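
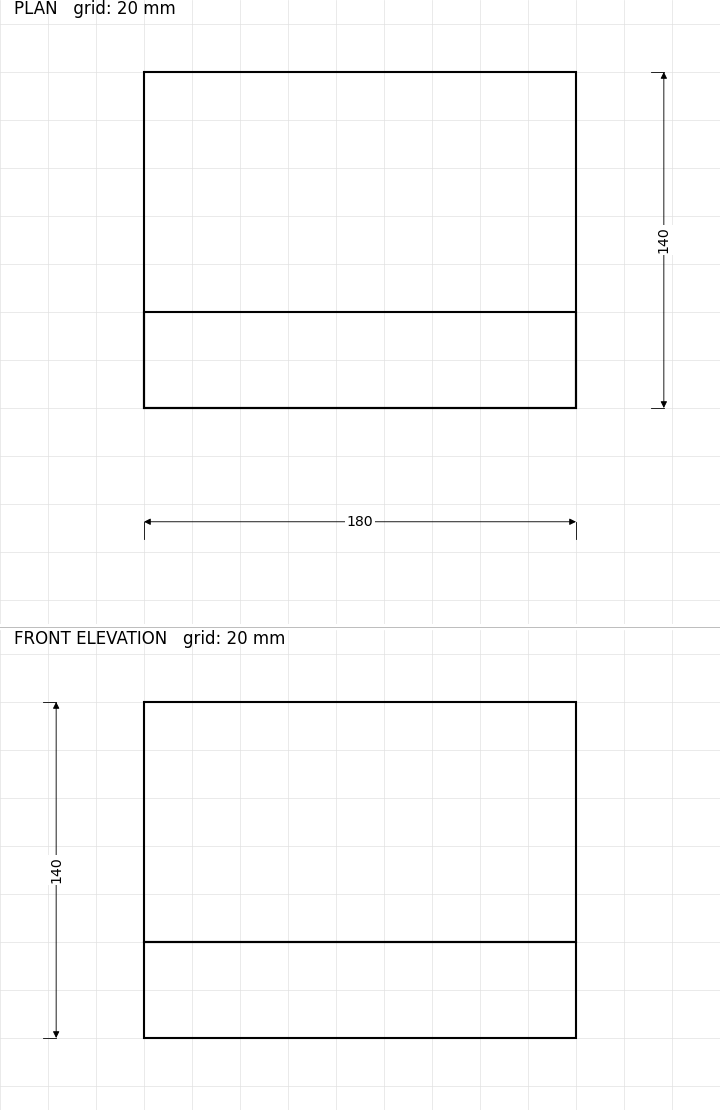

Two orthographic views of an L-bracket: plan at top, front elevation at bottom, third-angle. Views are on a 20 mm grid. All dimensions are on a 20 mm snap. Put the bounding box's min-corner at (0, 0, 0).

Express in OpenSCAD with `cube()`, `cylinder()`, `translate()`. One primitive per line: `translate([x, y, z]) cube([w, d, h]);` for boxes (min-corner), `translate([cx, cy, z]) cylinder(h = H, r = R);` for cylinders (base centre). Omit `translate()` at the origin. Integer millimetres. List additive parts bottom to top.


cube([180, 140, 40]);
translate([0, 0, 40]) cube([180, 40, 100]);


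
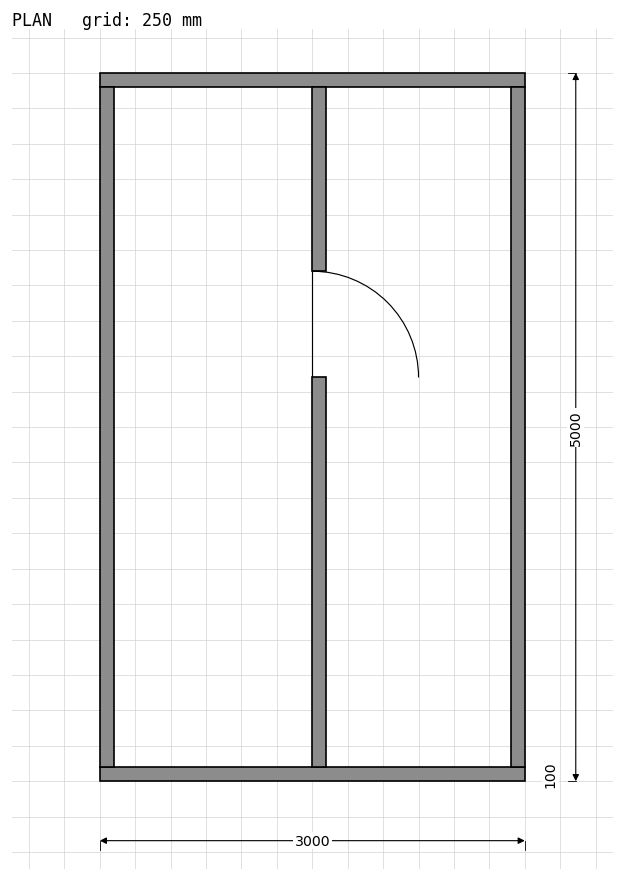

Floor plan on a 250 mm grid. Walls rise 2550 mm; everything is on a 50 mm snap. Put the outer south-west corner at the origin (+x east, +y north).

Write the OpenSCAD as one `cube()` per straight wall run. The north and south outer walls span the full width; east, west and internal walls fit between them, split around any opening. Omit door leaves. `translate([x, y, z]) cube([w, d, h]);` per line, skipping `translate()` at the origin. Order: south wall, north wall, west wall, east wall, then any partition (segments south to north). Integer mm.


cube([3000, 100, 2550]);
translate([0, 4900, 0]) cube([3000, 100, 2550]);
translate([0, 100, 0]) cube([100, 4800, 2550]);
translate([2900, 100, 0]) cube([100, 4800, 2550]);
translate([1500, 100, 0]) cube([100, 2750, 2550]);
translate([1500, 3600, 0]) cube([100, 1300, 2550]);


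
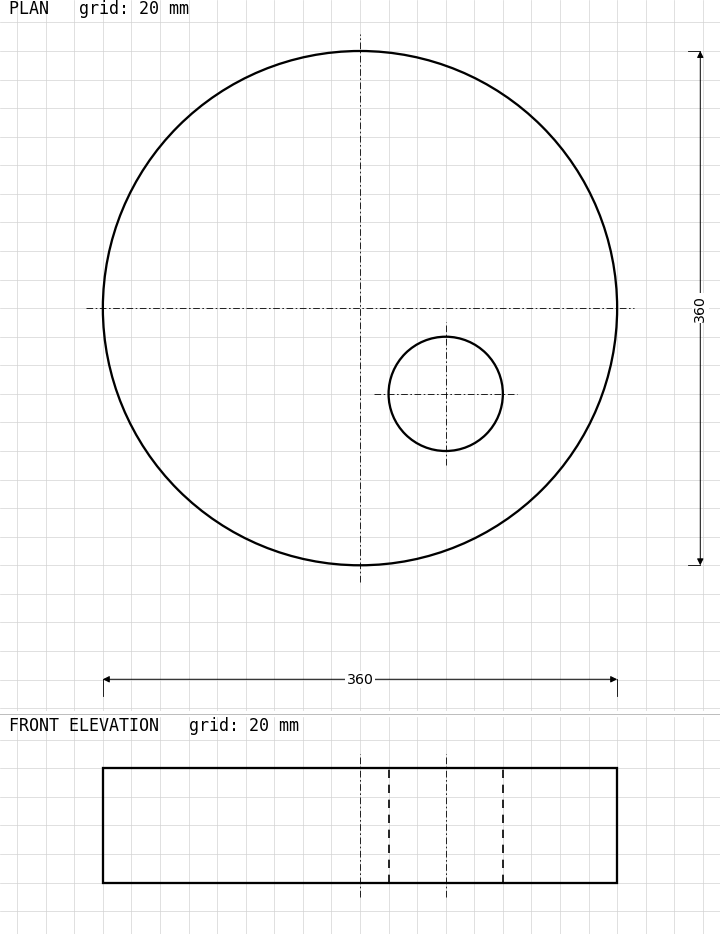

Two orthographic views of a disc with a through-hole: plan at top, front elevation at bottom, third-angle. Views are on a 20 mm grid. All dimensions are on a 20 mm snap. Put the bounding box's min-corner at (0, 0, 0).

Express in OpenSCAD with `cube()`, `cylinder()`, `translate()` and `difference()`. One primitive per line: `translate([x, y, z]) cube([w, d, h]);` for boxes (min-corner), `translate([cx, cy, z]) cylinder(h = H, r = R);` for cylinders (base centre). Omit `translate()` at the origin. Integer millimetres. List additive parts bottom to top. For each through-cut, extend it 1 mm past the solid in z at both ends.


difference() {
  translate([180, 180, 0]) cylinder(h = 80, r = 180);
  translate([240, 120, -1]) cylinder(h = 82, r = 40);
}


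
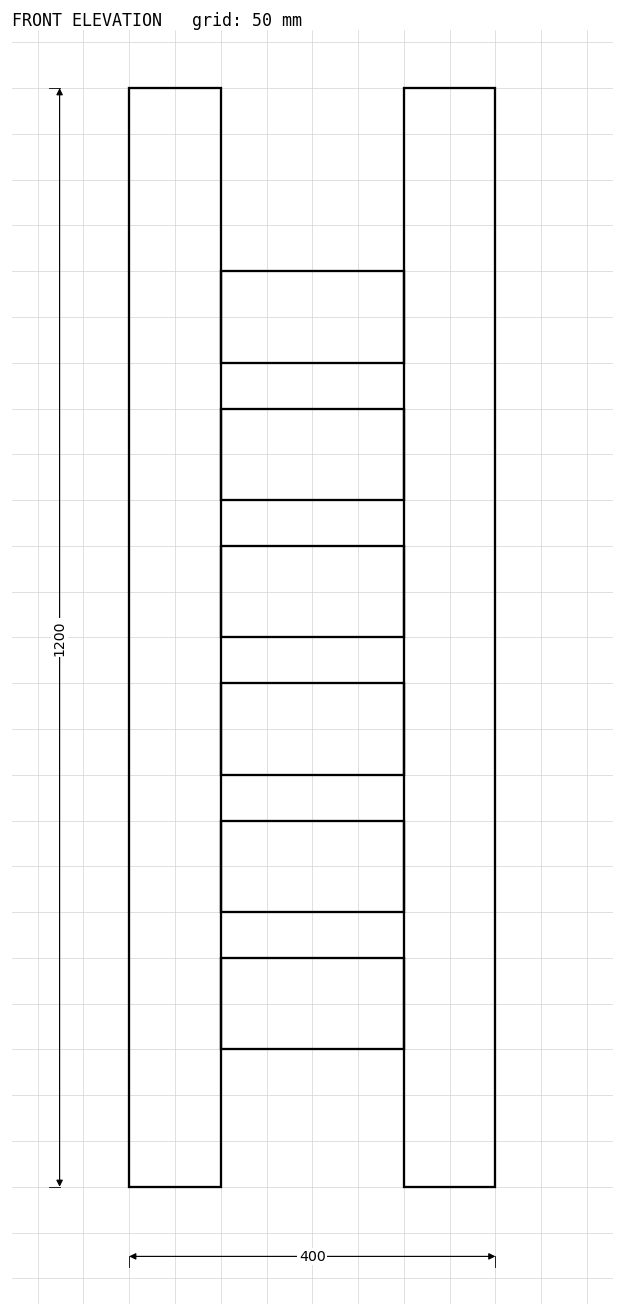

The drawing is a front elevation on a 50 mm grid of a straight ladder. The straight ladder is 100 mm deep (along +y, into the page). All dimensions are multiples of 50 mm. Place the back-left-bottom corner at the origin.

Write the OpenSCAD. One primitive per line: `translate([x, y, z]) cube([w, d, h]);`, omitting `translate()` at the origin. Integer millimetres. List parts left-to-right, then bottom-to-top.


cube([100, 100, 1200]);
translate([100, 0, 150]) cube([200, 100, 100]);
translate([100, 0, 300]) cube([200, 100, 100]);
translate([100, 0, 450]) cube([200, 100, 100]);
translate([100, 0, 600]) cube([200, 100, 100]);
translate([100, 0, 750]) cube([200, 100, 100]);
translate([100, 0, 900]) cube([200, 100, 100]);
translate([300, 0, 0]) cube([100, 100, 1200]);


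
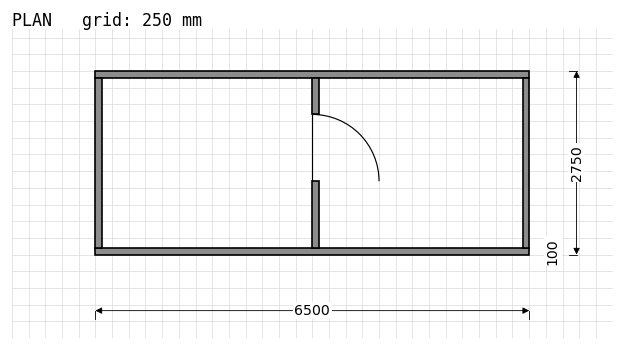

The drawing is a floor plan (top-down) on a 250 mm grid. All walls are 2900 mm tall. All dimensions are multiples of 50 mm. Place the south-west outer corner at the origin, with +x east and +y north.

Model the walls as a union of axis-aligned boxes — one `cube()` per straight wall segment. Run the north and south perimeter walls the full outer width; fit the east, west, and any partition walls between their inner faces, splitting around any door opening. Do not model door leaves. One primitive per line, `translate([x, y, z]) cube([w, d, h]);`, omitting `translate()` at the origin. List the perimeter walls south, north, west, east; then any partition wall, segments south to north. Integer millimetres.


cube([6500, 100, 2900]);
translate([0, 2650, 0]) cube([6500, 100, 2900]);
translate([0, 100, 0]) cube([100, 2550, 2900]);
translate([6400, 100, 0]) cube([100, 2550, 2900]);
translate([3250, 100, 0]) cube([100, 1000, 2900]);
translate([3250, 2100, 0]) cube([100, 550, 2900]);


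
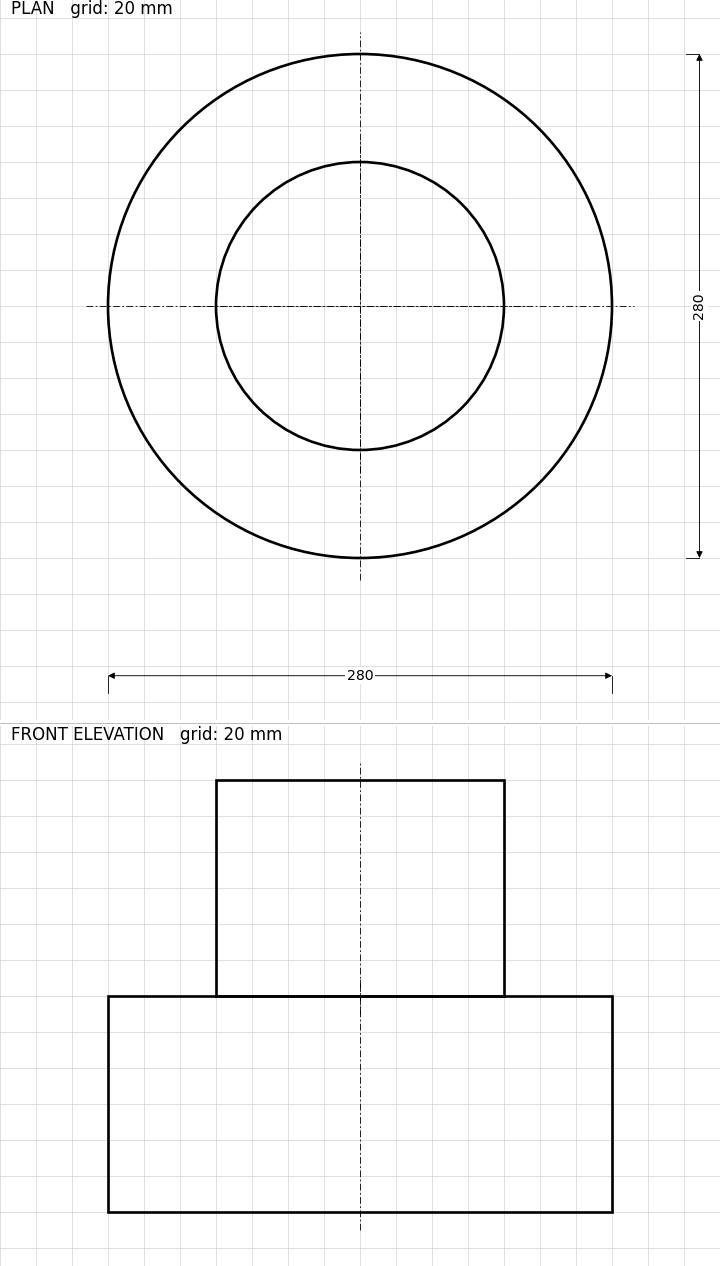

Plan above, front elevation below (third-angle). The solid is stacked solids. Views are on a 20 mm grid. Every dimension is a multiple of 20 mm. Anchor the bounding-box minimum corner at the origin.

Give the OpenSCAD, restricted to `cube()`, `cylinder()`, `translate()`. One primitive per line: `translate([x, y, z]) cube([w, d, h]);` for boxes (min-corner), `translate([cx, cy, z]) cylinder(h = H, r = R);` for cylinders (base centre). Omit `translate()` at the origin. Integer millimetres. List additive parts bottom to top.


translate([140, 140, 0]) cylinder(h = 120, r = 140);
translate([140, 140, 120]) cylinder(h = 120, r = 80);


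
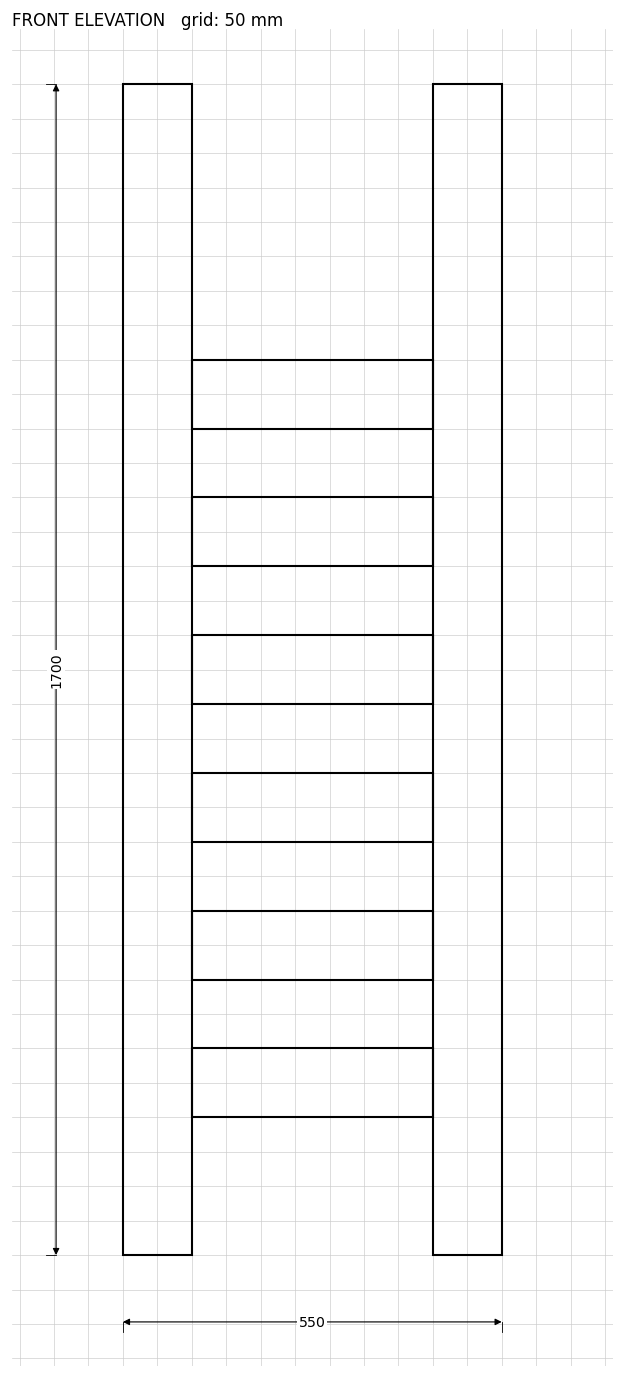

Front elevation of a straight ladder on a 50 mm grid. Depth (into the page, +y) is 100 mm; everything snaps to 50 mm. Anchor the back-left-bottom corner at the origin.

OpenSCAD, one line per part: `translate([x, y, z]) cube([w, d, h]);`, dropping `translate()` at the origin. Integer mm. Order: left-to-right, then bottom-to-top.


cube([100, 100, 1700]);
translate([100, 0, 200]) cube([350, 100, 100]);
translate([100, 0, 400]) cube([350, 100, 100]);
translate([100, 0, 600]) cube([350, 100, 100]);
translate([100, 0, 800]) cube([350, 100, 100]);
translate([100, 0, 1000]) cube([350, 100, 100]);
translate([100, 0, 1200]) cube([350, 100, 100]);
translate([450, 0, 0]) cube([100, 100, 1700]);


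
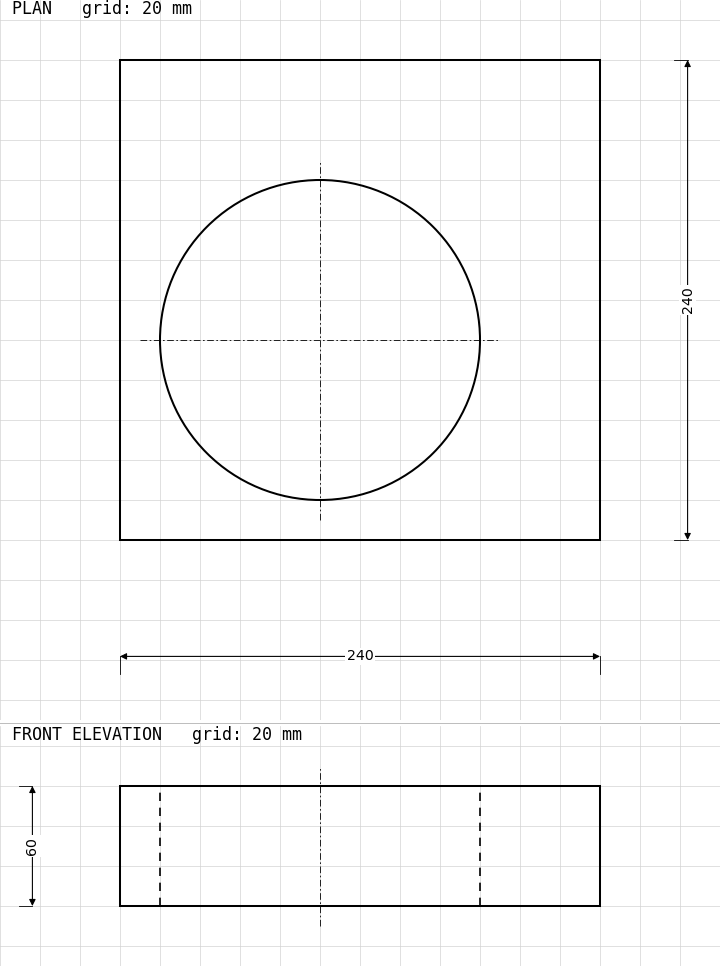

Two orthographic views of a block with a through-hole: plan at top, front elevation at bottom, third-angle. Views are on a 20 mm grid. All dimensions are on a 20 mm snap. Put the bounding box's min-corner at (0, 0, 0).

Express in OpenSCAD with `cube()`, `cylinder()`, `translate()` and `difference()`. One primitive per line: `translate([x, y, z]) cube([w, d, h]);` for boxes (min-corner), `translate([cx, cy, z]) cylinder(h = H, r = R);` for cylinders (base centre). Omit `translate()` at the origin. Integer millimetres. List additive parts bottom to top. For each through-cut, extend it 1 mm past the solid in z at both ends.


difference() {
  cube([240, 240, 60]);
  translate([100, 100, -1]) cylinder(h = 62, r = 80);
}


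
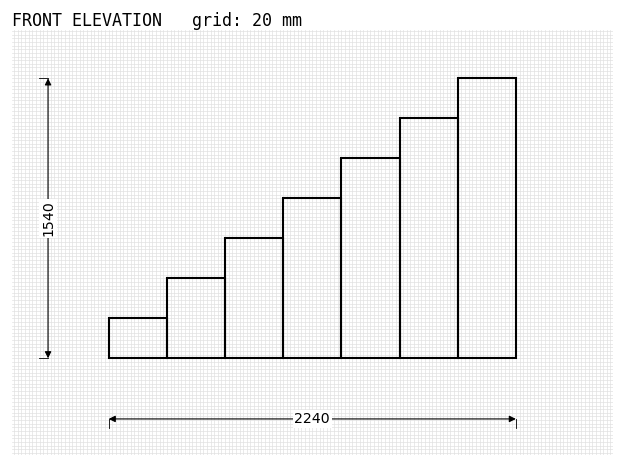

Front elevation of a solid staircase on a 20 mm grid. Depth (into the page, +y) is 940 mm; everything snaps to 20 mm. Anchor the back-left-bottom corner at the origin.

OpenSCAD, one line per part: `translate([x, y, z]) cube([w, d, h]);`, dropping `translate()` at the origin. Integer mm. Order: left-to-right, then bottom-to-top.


cube([320, 940, 220]);
translate([320, 0, 0]) cube([320, 940, 440]);
translate([640, 0, 0]) cube([320, 940, 660]);
translate([960, 0, 0]) cube([320, 940, 880]);
translate([1280, 0, 0]) cube([320, 940, 1100]);
translate([1600, 0, 0]) cube([320, 940, 1320]);
translate([1920, 0, 0]) cube([320, 940, 1540]);


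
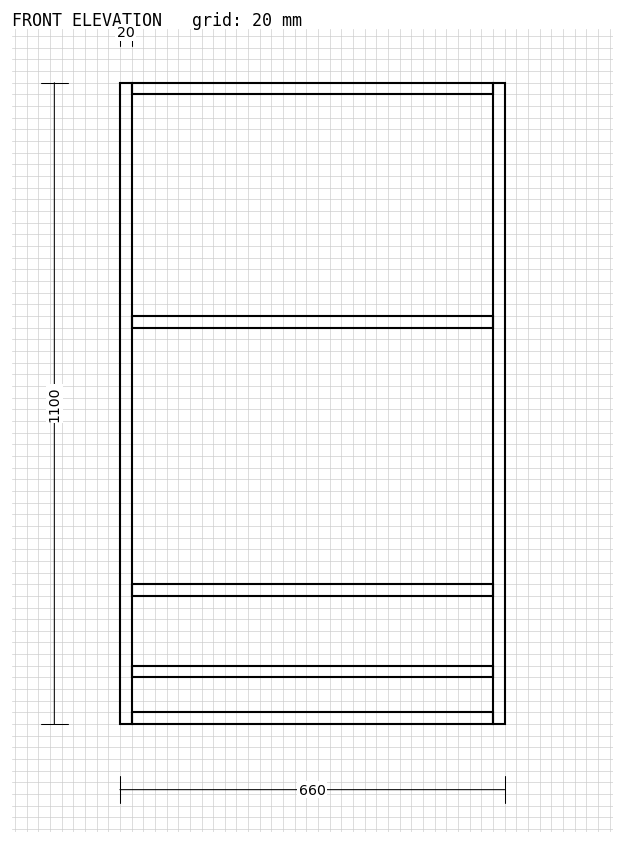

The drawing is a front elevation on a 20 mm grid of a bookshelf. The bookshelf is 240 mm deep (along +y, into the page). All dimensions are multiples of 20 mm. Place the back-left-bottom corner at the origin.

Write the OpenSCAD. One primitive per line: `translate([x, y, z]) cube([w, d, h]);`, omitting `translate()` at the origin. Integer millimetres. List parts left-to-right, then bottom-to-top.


cube([20, 240, 1100]);
translate([20, 0, 0]) cube([620, 240, 20]);
translate([20, 0, 80]) cube([620, 240, 20]);
translate([20, 0, 220]) cube([620, 240, 20]);
translate([20, 0, 680]) cube([620, 240, 20]);
translate([20, 0, 1080]) cube([620, 240, 20]);
translate([640, 0, 0]) cube([20, 240, 1100]);


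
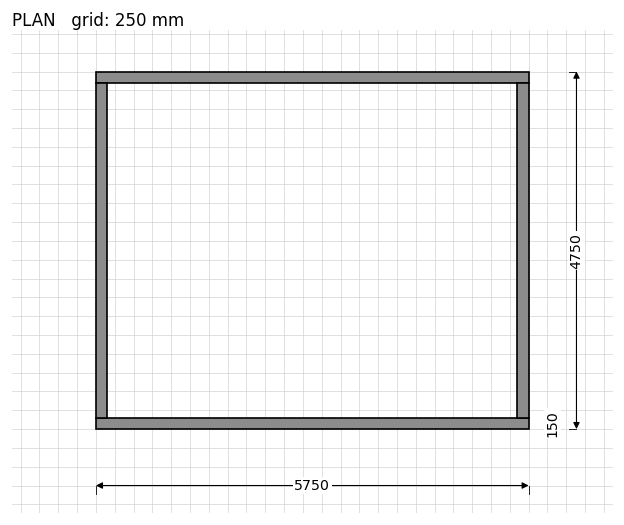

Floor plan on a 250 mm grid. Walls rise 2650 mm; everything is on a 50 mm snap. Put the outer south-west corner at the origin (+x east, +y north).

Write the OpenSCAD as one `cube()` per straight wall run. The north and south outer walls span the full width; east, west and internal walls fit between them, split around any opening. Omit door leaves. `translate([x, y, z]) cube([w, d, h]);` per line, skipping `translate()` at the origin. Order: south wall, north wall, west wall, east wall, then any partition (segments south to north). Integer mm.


cube([5750, 150, 2650]);
translate([0, 4600, 0]) cube([5750, 150, 2650]);
translate([0, 150, 0]) cube([150, 4450, 2650]);
translate([5600, 150, 0]) cube([150, 4450, 2650]);


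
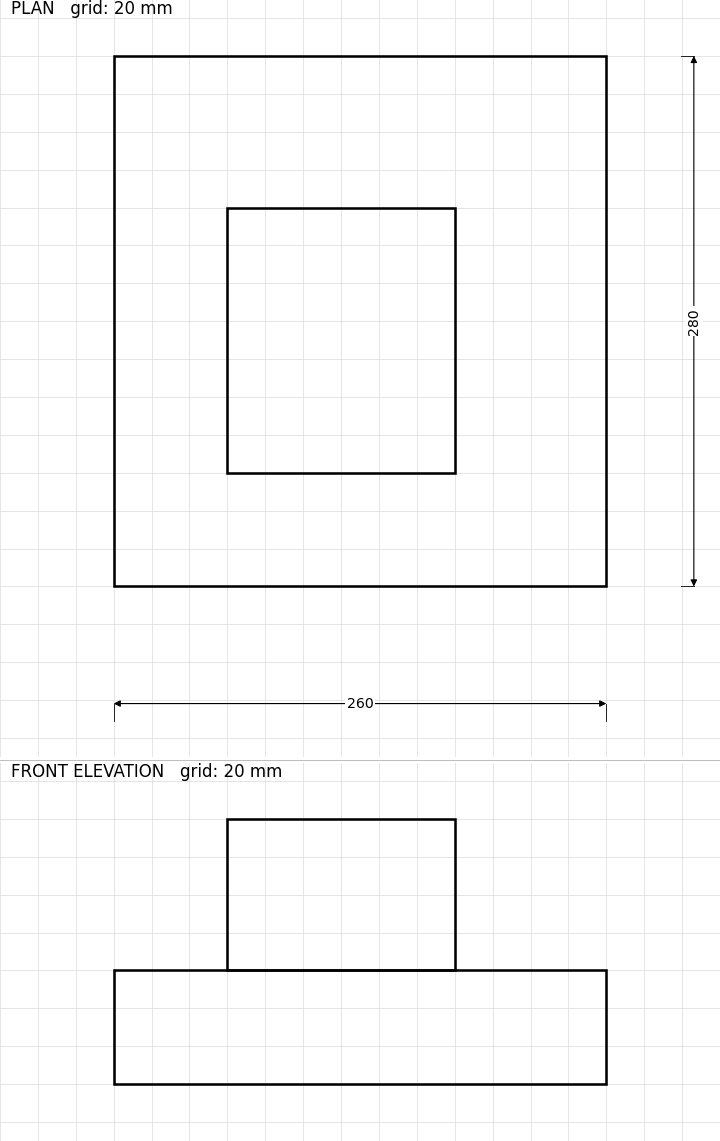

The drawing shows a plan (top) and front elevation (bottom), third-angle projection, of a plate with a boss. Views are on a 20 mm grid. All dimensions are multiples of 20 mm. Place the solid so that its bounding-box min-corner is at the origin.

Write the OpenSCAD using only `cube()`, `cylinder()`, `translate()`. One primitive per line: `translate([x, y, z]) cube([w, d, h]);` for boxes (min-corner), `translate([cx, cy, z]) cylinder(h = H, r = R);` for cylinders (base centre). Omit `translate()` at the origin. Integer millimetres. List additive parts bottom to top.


cube([260, 280, 60]);
translate([60, 60, 60]) cube([120, 140, 80]);


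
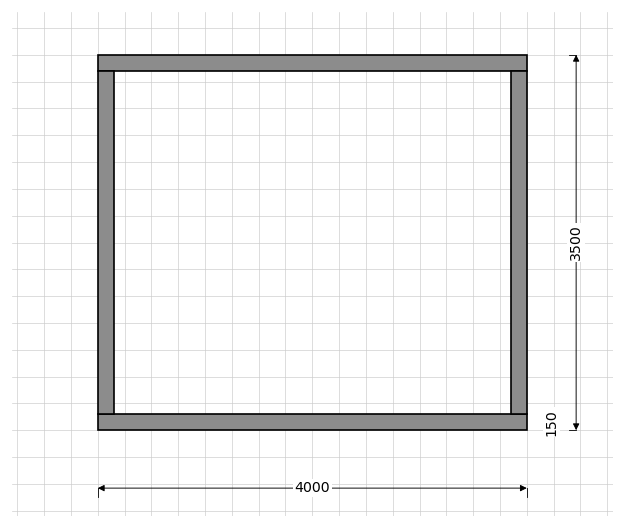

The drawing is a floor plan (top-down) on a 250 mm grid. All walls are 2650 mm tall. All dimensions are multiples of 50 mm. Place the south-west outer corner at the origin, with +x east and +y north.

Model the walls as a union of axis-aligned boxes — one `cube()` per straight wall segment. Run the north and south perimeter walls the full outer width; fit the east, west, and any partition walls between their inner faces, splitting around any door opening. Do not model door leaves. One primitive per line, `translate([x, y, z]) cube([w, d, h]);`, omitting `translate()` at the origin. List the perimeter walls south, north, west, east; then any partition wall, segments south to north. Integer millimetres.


cube([4000, 150, 2650]);
translate([0, 3350, 0]) cube([4000, 150, 2650]);
translate([0, 150, 0]) cube([150, 3200, 2650]);
translate([3850, 150, 0]) cube([150, 3200, 2650]);


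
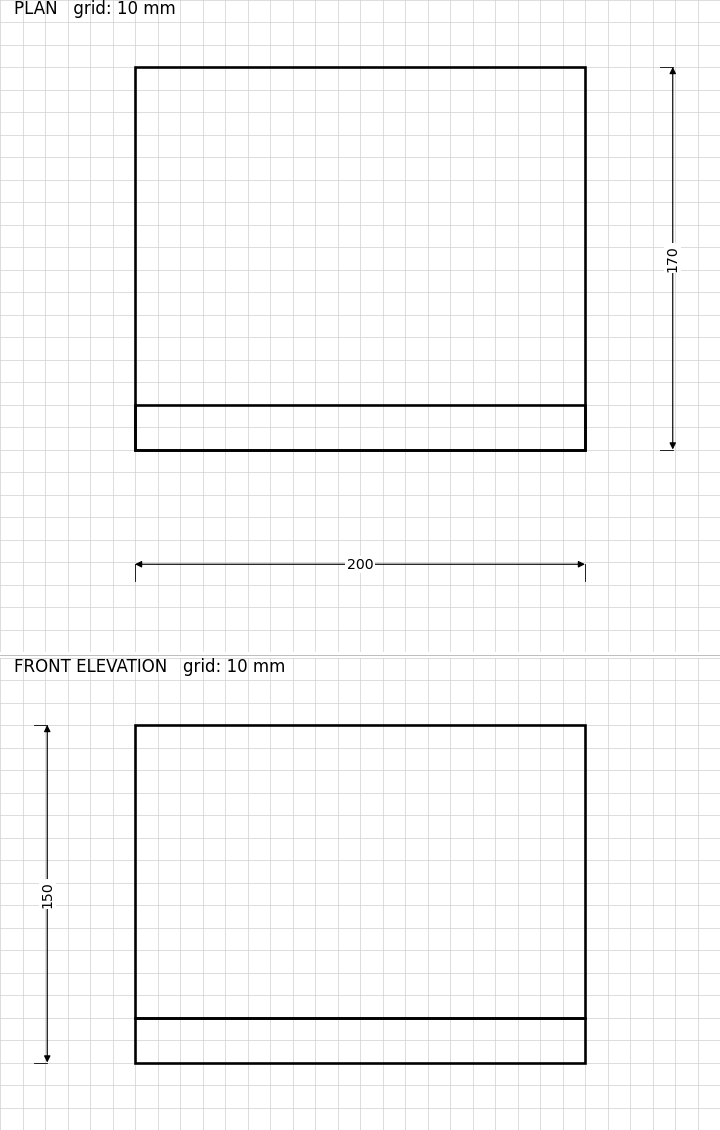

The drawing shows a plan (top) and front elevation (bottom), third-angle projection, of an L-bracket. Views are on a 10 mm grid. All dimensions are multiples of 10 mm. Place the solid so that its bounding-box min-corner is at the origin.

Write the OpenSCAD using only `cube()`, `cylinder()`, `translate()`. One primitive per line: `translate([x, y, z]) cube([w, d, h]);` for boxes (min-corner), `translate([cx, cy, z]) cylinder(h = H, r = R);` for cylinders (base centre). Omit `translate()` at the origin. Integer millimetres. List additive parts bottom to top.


cube([200, 170, 20]);
translate([0, 0, 20]) cube([200, 20, 130]);


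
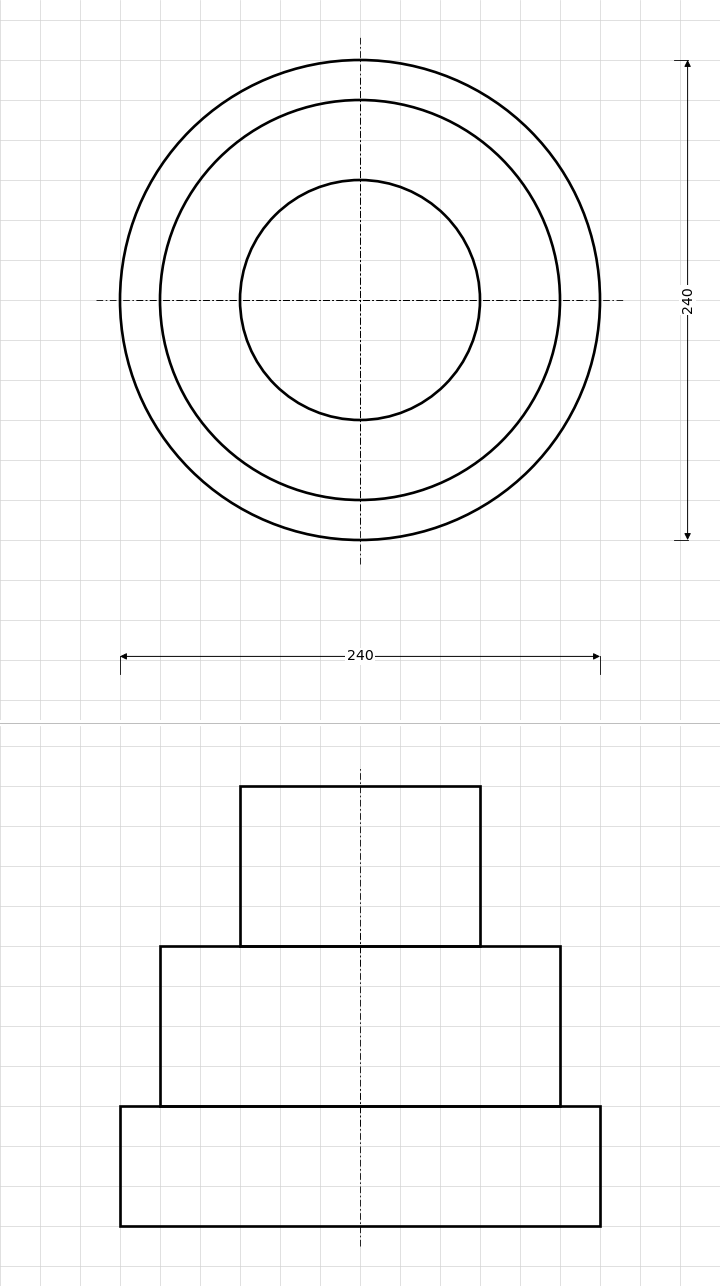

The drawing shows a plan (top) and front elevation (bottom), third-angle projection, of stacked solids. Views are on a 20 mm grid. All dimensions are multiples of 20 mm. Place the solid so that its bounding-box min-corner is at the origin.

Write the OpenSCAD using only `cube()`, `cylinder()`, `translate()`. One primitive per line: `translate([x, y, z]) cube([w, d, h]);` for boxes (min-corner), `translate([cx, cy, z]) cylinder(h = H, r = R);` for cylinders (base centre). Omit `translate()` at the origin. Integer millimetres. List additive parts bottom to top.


translate([120, 120, 0]) cylinder(h = 60, r = 120);
translate([120, 120, 60]) cylinder(h = 80, r = 100);
translate([120, 120, 140]) cylinder(h = 80, r = 60);


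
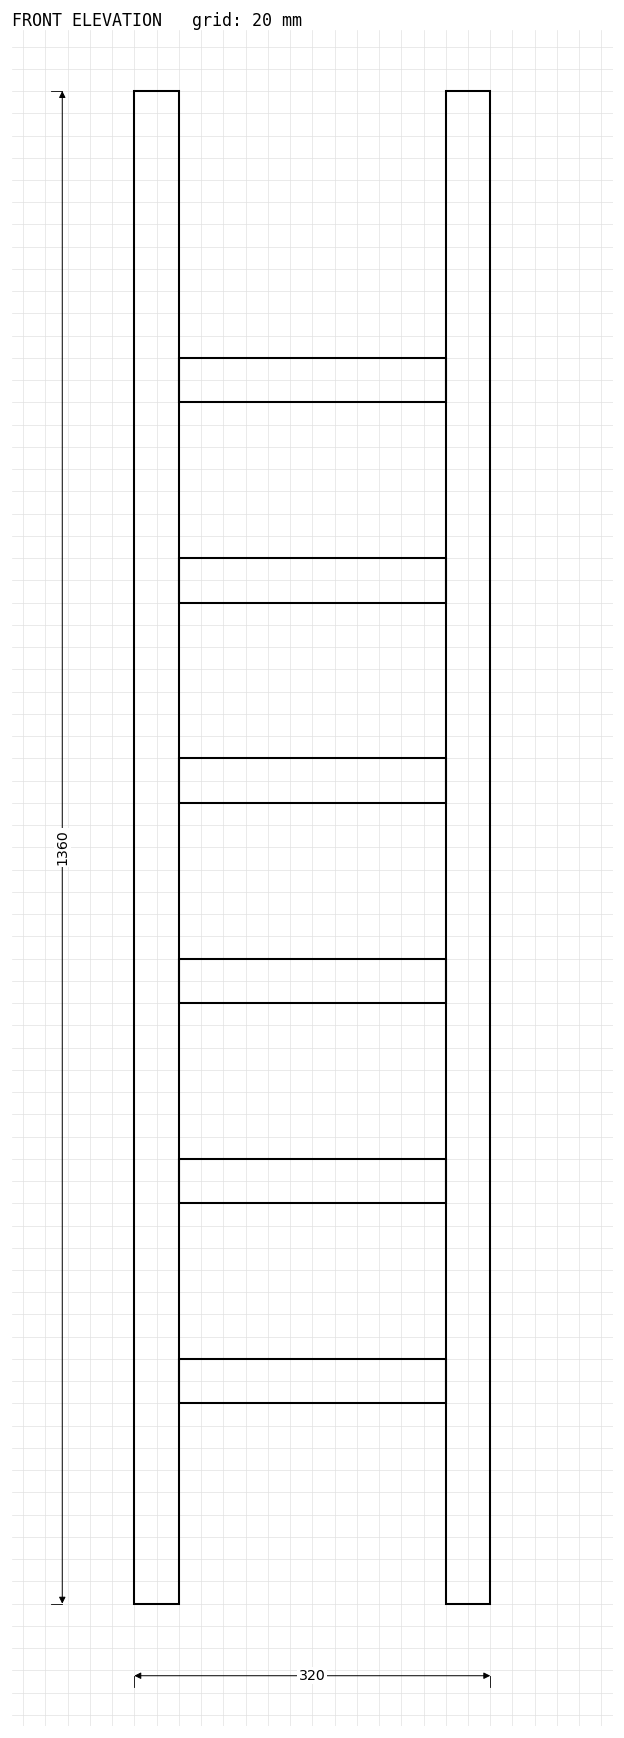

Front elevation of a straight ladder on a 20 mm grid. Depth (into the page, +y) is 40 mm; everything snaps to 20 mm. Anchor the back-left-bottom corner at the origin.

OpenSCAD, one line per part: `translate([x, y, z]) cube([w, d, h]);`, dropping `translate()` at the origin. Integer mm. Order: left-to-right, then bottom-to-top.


cube([40, 40, 1360]);
translate([40, 0, 180]) cube([240, 40, 40]);
translate([40, 0, 360]) cube([240, 40, 40]);
translate([40, 0, 540]) cube([240, 40, 40]);
translate([40, 0, 720]) cube([240, 40, 40]);
translate([40, 0, 900]) cube([240, 40, 40]);
translate([40, 0, 1080]) cube([240, 40, 40]);
translate([280, 0, 0]) cube([40, 40, 1360]);


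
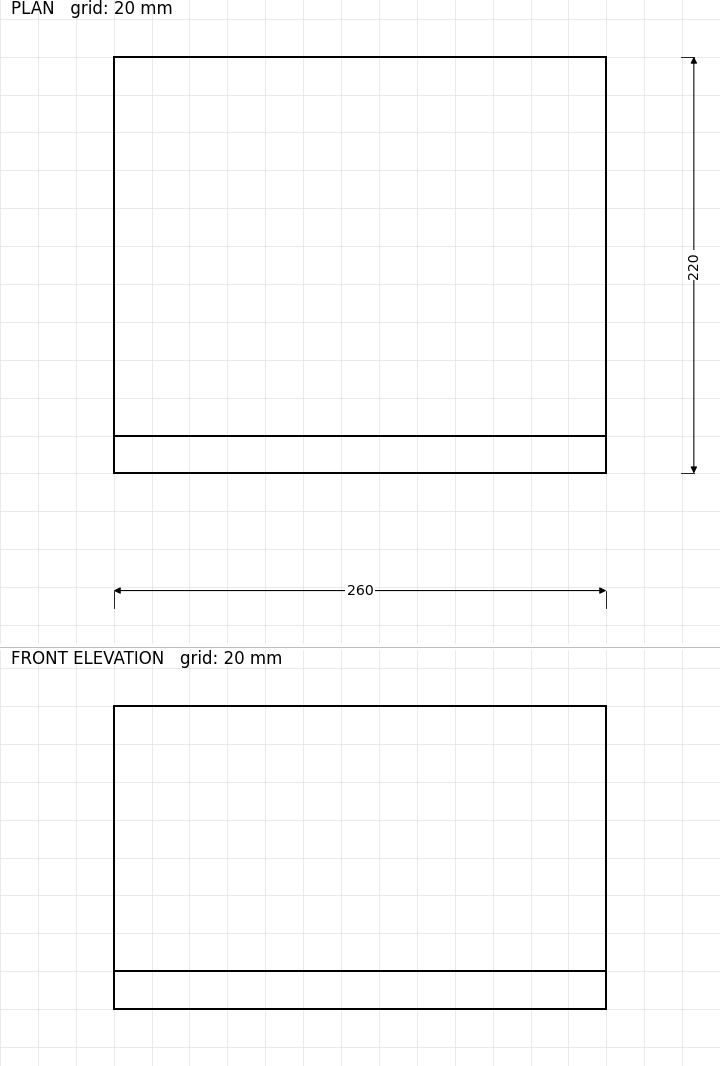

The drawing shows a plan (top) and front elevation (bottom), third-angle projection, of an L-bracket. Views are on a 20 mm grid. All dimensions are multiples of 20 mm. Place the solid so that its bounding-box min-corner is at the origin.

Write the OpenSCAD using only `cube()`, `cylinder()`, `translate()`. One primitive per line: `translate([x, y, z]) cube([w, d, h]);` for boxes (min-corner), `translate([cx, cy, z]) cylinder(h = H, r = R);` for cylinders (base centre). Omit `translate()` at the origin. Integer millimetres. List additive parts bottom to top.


cube([260, 220, 20]);
translate([0, 0, 20]) cube([260, 20, 140]);


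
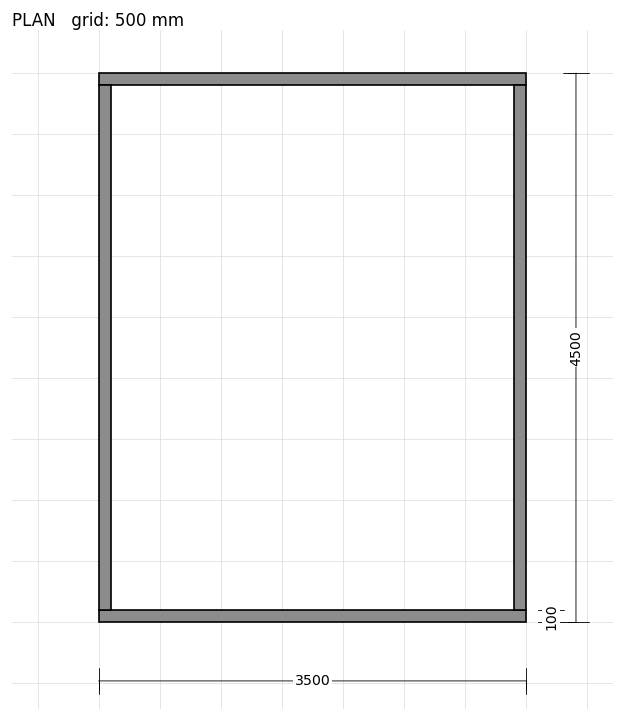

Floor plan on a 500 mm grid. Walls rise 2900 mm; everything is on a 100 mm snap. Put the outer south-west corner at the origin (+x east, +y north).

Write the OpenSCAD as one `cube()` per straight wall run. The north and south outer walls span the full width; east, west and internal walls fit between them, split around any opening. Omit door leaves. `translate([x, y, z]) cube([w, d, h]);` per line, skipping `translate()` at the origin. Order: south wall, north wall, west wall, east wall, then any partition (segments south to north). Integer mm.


cube([3500, 100, 2900]);
translate([0, 4400, 0]) cube([3500, 100, 2900]);
translate([0, 100, 0]) cube([100, 4300, 2900]);
translate([3400, 100, 0]) cube([100, 4300, 2900]);


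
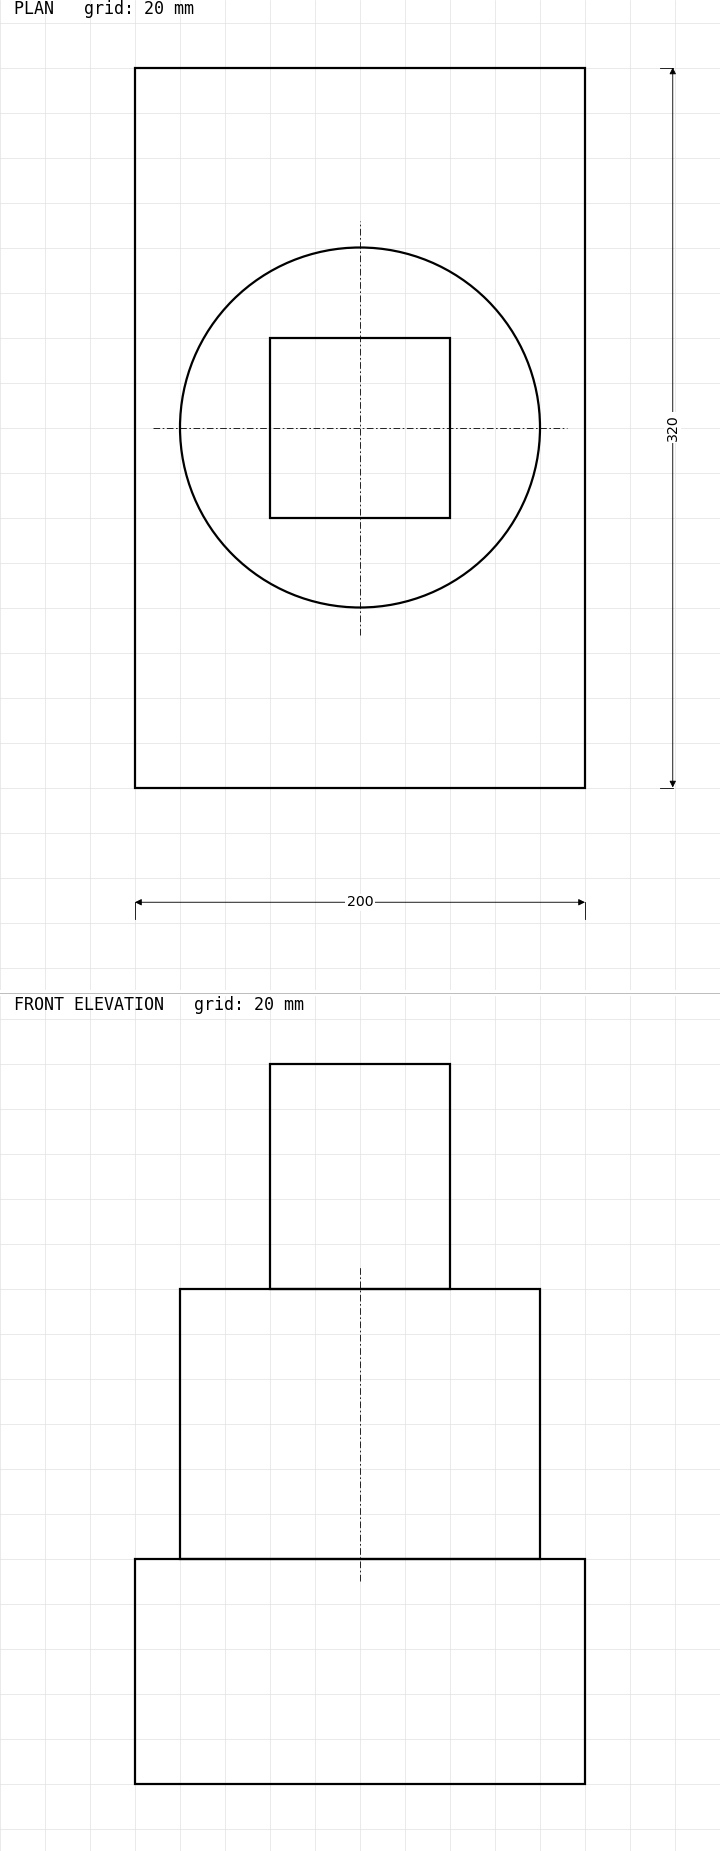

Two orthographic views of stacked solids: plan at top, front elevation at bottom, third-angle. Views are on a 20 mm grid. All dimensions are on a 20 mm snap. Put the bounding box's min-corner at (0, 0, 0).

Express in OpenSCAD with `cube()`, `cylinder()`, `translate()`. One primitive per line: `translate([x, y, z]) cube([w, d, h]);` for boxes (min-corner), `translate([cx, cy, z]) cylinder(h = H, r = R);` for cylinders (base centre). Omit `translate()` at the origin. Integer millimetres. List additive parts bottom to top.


cube([200, 320, 100]);
translate([100, 160, 100]) cylinder(h = 120, r = 80);
translate([60, 120, 220]) cube([80, 80, 100]);


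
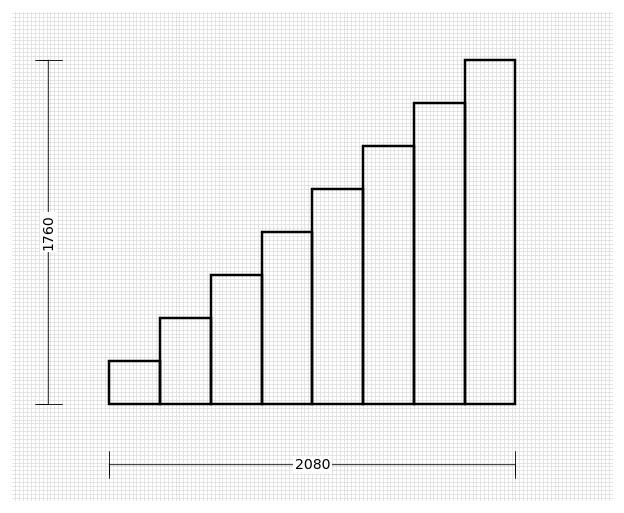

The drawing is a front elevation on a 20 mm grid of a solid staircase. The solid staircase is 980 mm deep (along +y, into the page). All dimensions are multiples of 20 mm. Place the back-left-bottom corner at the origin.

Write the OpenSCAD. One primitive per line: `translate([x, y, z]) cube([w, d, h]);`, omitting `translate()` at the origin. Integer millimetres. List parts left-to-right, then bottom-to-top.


cube([260, 980, 220]);
translate([260, 0, 0]) cube([260, 980, 440]);
translate([520, 0, 0]) cube([260, 980, 660]);
translate([780, 0, 0]) cube([260, 980, 880]);
translate([1040, 0, 0]) cube([260, 980, 1100]);
translate([1300, 0, 0]) cube([260, 980, 1320]);
translate([1560, 0, 0]) cube([260, 980, 1540]);
translate([1820, 0, 0]) cube([260, 980, 1760]);


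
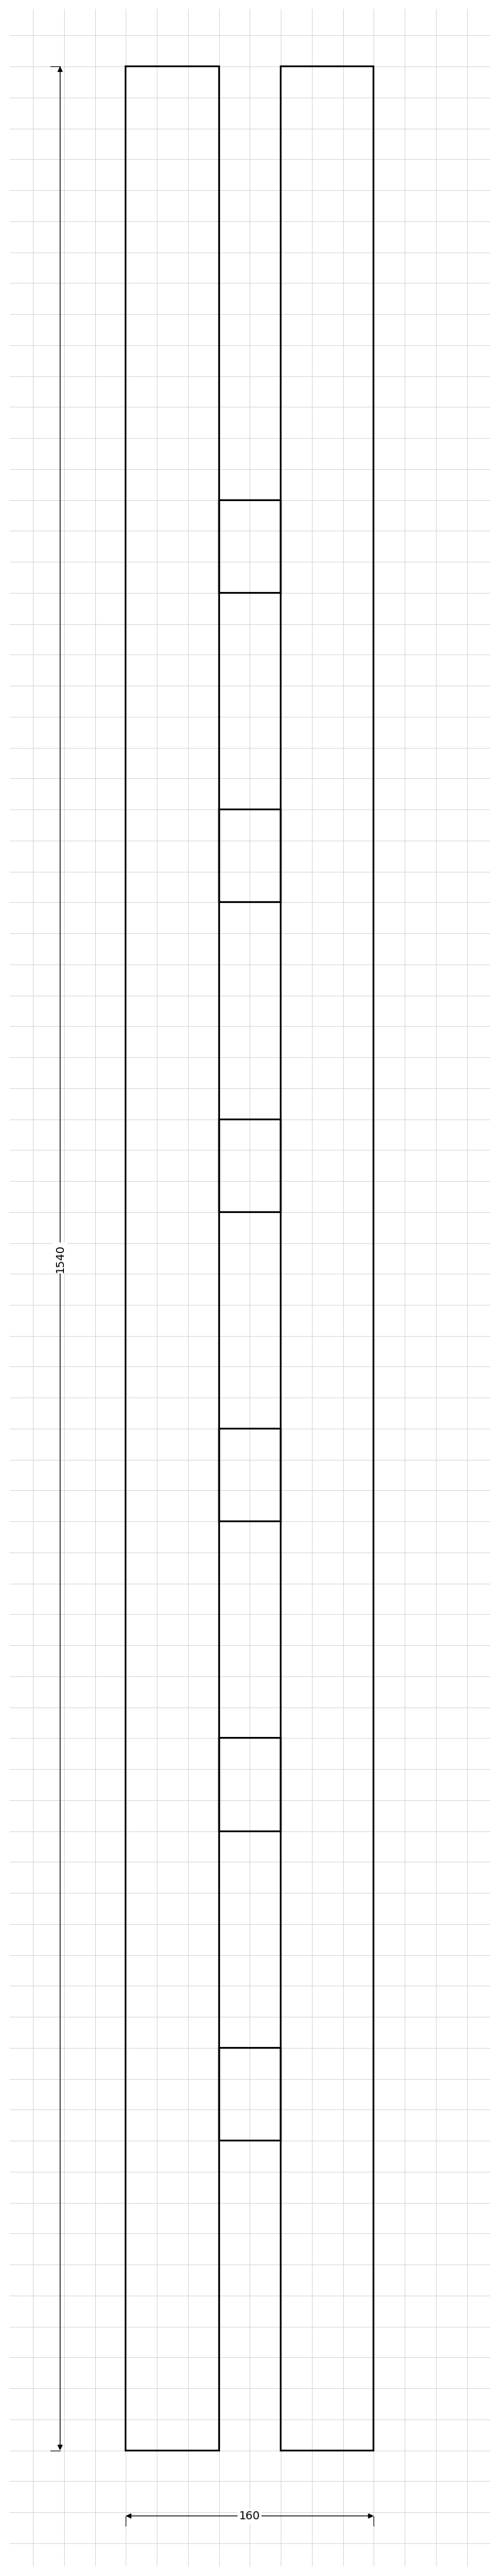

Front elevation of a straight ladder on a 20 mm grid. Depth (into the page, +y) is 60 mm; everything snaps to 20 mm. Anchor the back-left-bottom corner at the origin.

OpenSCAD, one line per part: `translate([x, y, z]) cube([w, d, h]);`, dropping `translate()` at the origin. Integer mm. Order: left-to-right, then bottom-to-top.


cube([60, 60, 1540]);
translate([60, 0, 200]) cube([40, 60, 60]);
translate([60, 0, 400]) cube([40, 60, 60]);
translate([60, 0, 600]) cube([40, 60, 60]);
translate([60, 0, 800]) cube([40, 60, 60]);
translate([60, 0, 1000]) cube([40, 60, 60]);
translate([60, 0, 1200]) cube([40, 60, 60]);
translate([100, 0, 0]) cube([60, 60, 1540]);


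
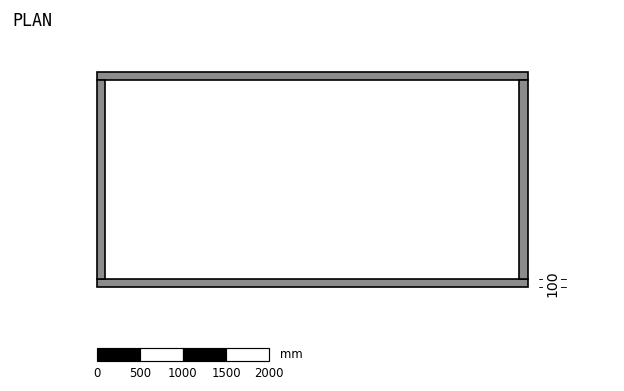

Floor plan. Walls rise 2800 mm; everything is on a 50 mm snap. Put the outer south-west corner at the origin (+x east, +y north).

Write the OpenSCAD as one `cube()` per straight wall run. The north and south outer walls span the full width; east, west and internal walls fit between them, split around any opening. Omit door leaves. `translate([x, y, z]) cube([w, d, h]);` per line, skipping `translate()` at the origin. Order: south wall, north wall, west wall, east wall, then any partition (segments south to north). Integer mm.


cube([5000, 100, 2800]);
translate([0, 2400, 0]) cube([5000, 100, 2800]);
translate([0, 100, 0]) cube([100, 2300, 2800]);
translate([4900, 100, 0]) cube([100, 2300, 2800]);


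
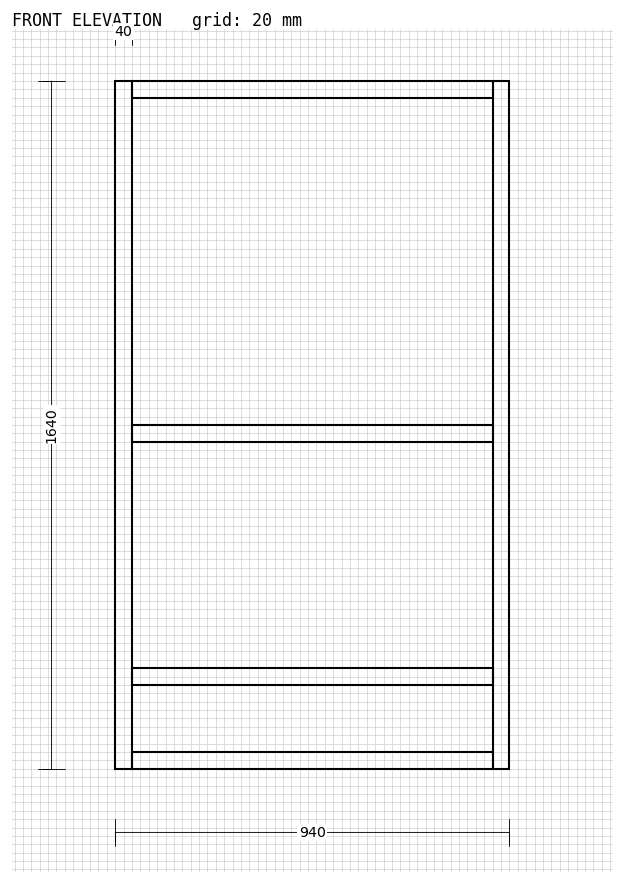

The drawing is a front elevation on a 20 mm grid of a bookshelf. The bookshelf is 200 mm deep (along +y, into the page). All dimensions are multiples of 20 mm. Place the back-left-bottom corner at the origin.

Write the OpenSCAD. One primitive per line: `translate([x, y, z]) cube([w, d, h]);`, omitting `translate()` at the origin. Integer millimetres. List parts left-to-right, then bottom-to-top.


cube([40, 200, 1640]);
translate([40, 0, 0]) cube([860, 200, 40]);
translate([40, 0, 200]) cube([860, 200, 40]);
translate([40, 0, 780]) cube([860, 200, 40]);
translate([40, 0, 1600]) cube([860, 200, 40]);
translate([900, 0, 0]) cube([40, 200, 1640]);


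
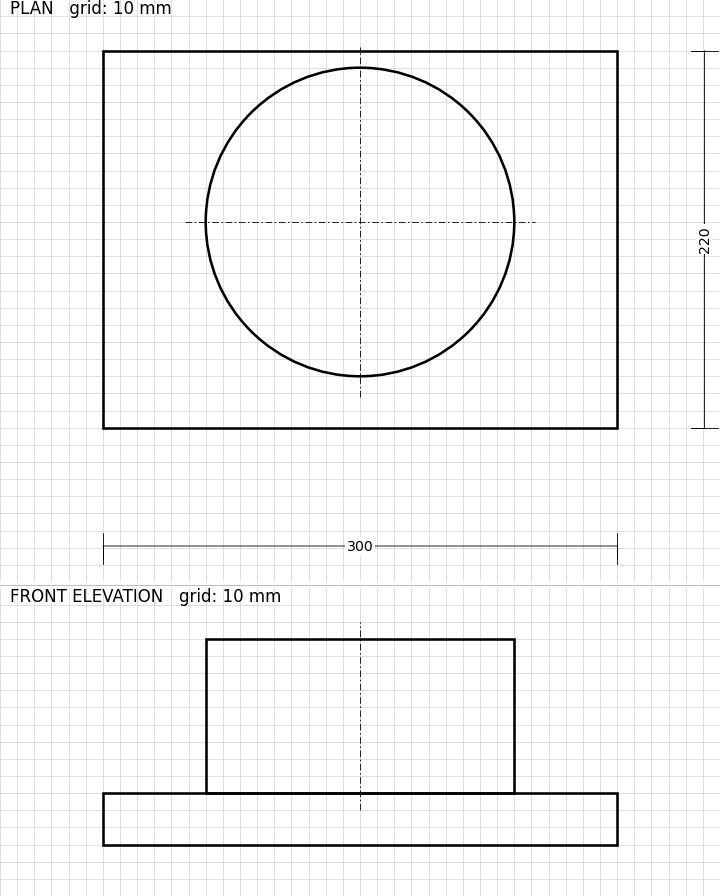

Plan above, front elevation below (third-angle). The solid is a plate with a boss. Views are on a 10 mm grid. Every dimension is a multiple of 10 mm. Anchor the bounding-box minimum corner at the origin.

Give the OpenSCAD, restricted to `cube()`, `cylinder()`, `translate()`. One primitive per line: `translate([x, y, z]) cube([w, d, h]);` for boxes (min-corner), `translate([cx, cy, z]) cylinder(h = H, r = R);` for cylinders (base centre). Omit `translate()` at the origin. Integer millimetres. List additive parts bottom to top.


cube([300, 220, 30]);
translate([150, 120, 30]) cylinder(h = 90, r = 90);


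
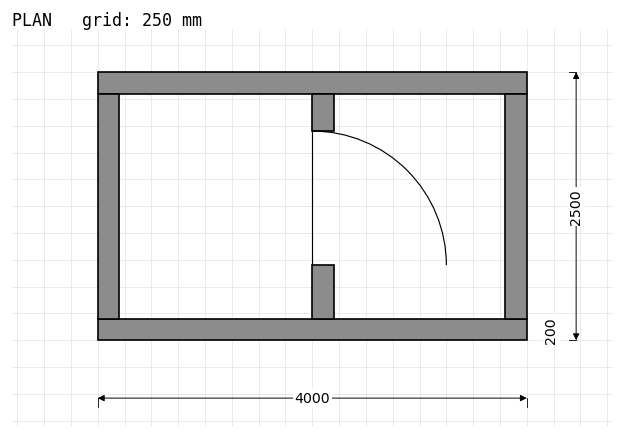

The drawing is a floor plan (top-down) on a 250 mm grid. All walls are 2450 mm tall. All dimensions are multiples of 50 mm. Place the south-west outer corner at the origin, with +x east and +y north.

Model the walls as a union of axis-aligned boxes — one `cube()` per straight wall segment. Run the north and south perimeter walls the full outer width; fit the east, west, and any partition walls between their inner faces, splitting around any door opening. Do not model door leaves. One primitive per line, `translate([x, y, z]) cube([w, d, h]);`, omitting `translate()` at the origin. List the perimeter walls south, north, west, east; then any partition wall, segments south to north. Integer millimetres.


cube([4000, 200, 2450]);
translate([0, 2300, 0]) cube([4000, 200, 2450]);
translate([0, 200, 0]) cube([200, 2100, 2450]);
translate([3800, 200, 0]) cube([200, 2100, 2450]);
translate([2000, 200, 0]) cube([200, 500, 2450]);
translate([2000, 1950, 0]) cube([200, 350, 2450]);


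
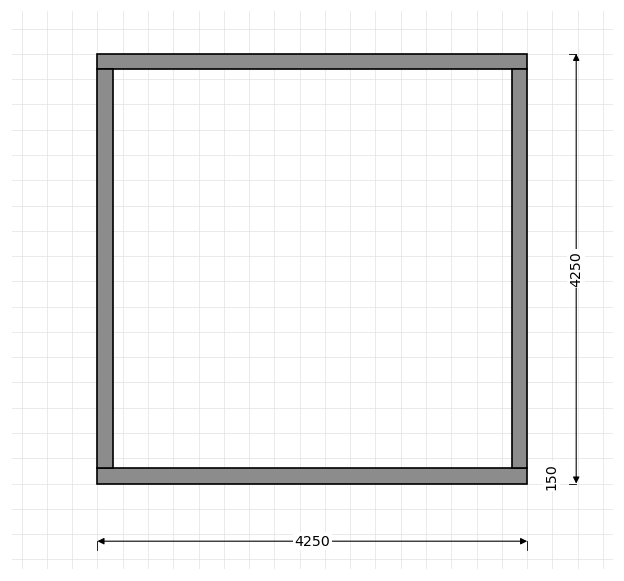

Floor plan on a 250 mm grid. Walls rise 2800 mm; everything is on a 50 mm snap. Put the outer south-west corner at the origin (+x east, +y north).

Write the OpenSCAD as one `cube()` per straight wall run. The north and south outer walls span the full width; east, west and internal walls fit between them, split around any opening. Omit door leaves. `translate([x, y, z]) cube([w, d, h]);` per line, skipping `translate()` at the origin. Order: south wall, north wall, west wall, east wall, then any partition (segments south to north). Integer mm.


cube([4250, 150, 2800]);
translate([0, 4100, 0]) cube([4250, 150, 2800]);
translate([0, 150, 0]) cube([150, 3950, 2800]);
translate([4100, 150, 0]) cube([150, 3950, 2800]);


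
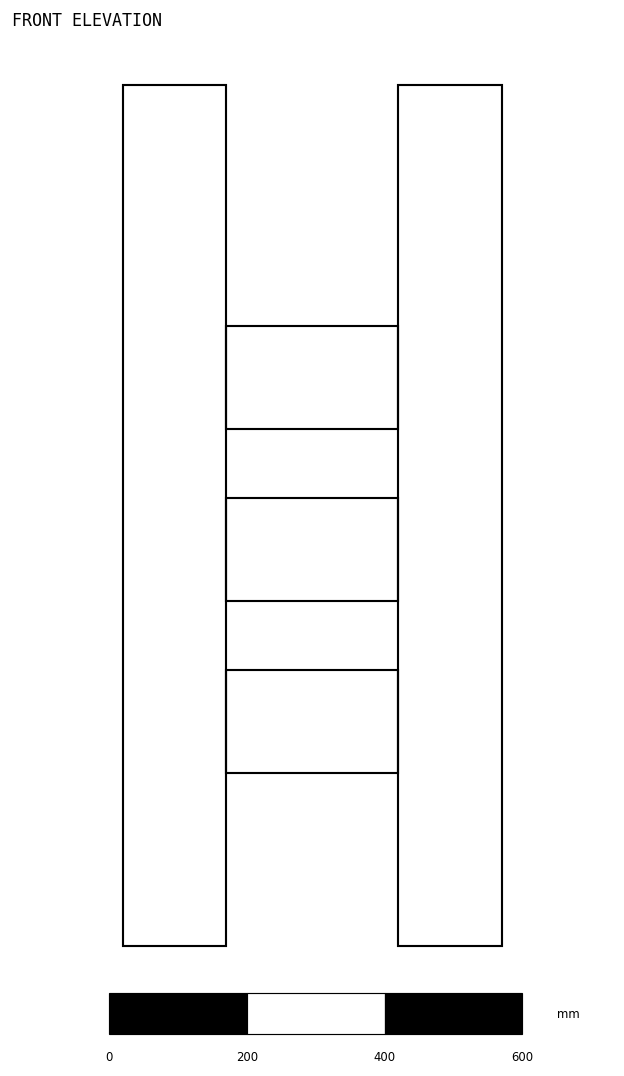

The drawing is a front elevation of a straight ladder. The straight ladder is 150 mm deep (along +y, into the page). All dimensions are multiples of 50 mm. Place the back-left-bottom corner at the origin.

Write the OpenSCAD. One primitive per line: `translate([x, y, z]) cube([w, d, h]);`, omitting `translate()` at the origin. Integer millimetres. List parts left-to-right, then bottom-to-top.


cube([150, 150, 1250]);
translate([150, 0, 250]) cube([250, 150, 150]);
translate([150, 0, 500]) cube([250, 150, 150]);
translate([150, 0, 750]) cube([250, 150, 150]);
translate([400, 0, 0]) cube([150, 150, 1250]);


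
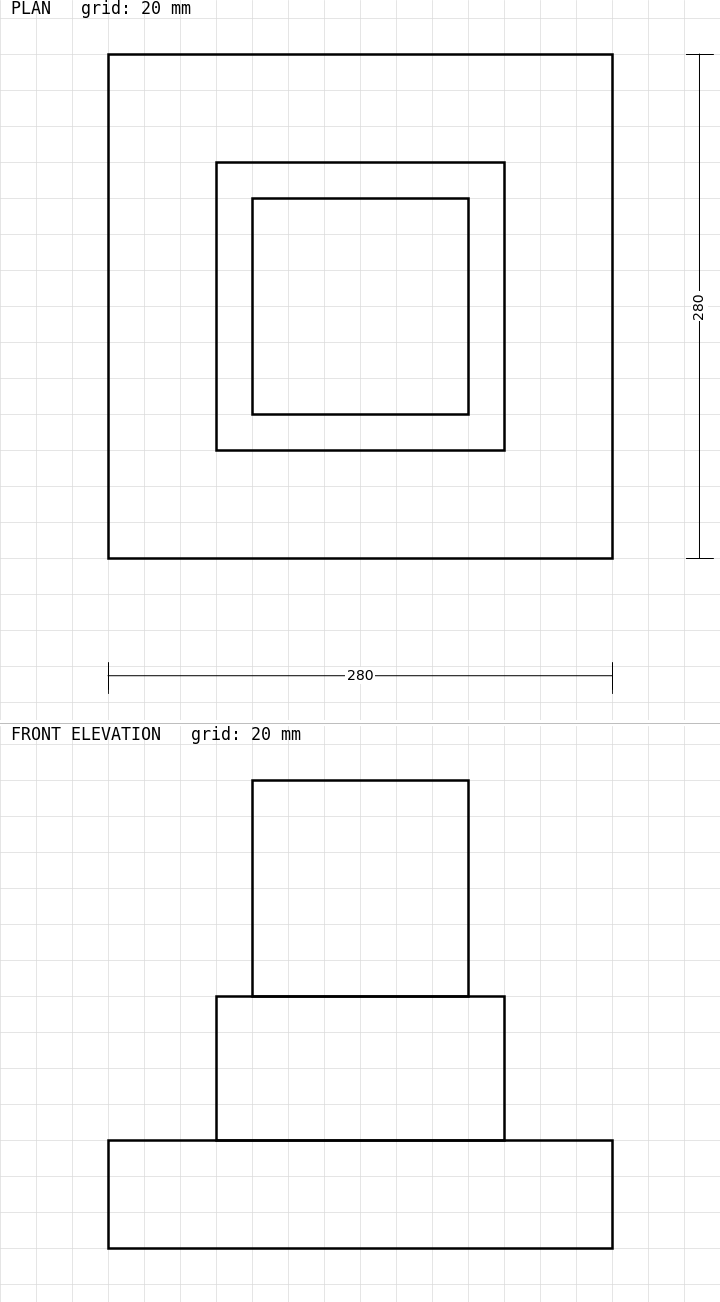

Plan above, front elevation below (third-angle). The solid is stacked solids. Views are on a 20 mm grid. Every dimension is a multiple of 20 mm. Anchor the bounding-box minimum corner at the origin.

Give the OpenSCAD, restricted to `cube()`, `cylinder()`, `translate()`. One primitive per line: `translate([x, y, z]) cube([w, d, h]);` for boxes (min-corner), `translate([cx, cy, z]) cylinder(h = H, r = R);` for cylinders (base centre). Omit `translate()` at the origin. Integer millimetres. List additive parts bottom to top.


cube([280, 280, 60]);
translate([60, 60, 60]) cube([160, 160, 80]);
translate([80, 80, 140]) cube([120, 120, 120]);


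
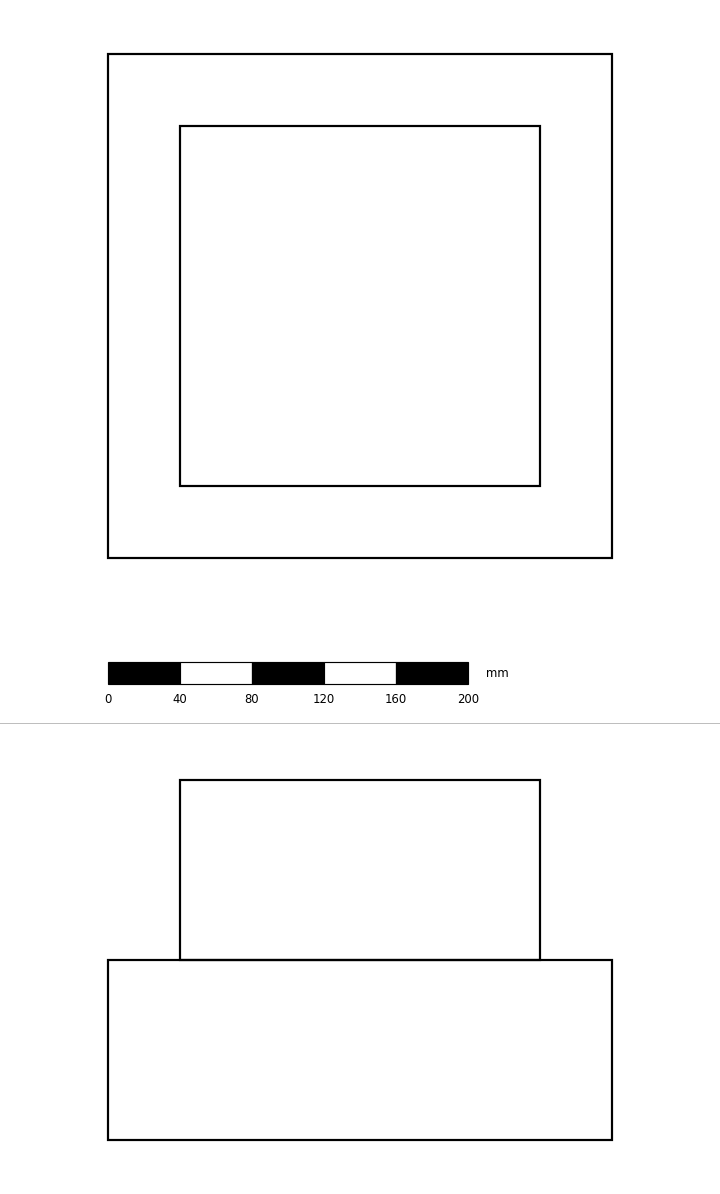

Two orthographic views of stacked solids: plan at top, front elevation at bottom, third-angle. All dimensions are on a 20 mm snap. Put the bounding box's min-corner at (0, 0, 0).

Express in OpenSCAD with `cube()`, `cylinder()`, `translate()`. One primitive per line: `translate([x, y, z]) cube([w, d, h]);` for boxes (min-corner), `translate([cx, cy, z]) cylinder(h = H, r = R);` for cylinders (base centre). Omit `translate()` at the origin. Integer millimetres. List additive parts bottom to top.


cube([280, 280, 100]);
translate([40, 40, 100]) cube([200, 200, 100]);


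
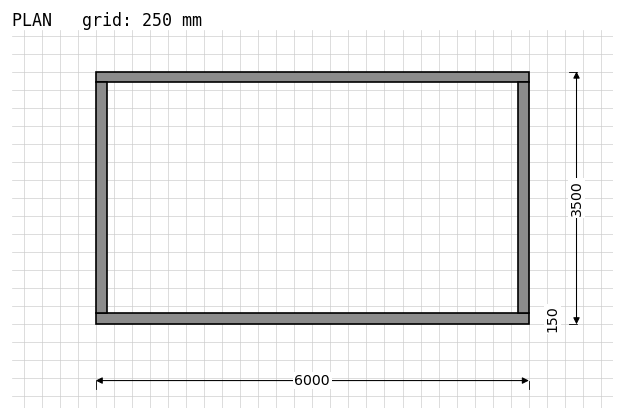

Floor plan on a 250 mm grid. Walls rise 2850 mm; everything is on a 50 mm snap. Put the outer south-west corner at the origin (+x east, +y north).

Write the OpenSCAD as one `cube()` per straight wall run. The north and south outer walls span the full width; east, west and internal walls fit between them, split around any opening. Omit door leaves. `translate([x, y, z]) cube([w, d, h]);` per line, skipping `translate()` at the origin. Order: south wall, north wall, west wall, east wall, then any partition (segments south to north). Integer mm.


cube([6000, 150, 2850]);
translate([0, 3350, 0]) cube([6000, 150, 2850]);
translate([0, 150, 0]) cube([150, 3200, 2850]);
translate([5850, 150, 0]) cube([150, 3200, 2850]);


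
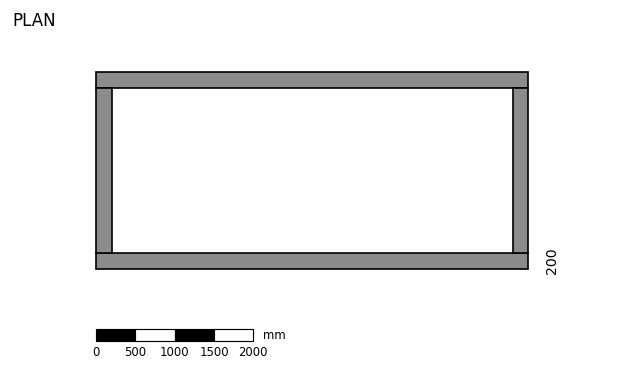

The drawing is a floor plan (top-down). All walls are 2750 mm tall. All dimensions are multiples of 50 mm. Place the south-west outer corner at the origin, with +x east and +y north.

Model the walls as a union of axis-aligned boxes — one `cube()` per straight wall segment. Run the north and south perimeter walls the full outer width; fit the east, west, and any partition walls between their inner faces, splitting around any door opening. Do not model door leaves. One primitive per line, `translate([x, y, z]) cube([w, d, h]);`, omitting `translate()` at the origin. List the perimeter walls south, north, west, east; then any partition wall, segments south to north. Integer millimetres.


cube([5500, 200, 2750]);
translate([0, 2300, 0]) cube([5500, 200, 2750]);
translate([0, 200, 0]) cube([200, 2100, 2750]);
translate([5300, 200, 0]) cube([200, 2100, 2750]);


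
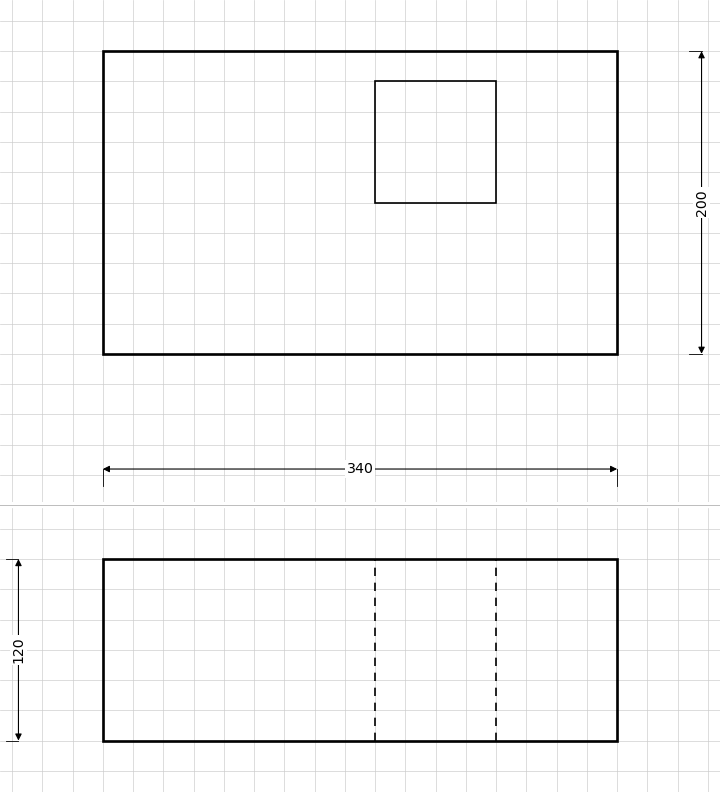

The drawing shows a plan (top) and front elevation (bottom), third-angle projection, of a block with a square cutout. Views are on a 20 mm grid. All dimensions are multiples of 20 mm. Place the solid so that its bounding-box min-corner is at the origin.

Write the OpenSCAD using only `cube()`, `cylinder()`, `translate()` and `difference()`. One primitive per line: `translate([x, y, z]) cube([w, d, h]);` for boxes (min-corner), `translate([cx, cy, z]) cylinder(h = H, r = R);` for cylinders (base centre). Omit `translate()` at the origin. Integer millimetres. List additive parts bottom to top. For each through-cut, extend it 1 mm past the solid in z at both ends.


difference() {
  cube([340, 200, 120]);
  translate([180, 100, -1]) cube([80, 80, 122]);
}


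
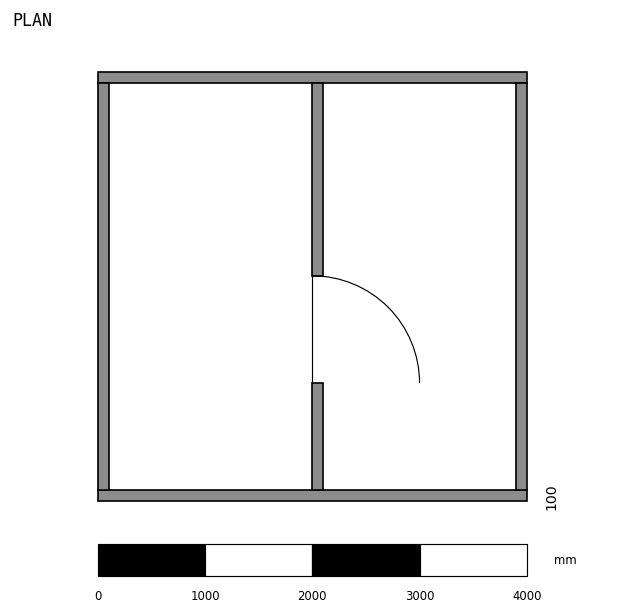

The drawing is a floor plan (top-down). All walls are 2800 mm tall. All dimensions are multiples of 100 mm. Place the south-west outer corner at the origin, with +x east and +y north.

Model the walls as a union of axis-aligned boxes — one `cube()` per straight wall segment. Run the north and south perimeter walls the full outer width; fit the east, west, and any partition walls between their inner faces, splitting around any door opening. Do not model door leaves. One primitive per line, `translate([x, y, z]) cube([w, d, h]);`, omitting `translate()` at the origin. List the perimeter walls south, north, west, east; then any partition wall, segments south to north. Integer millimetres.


cube([4000, 100, 2800]);
translate([0, 3900, 0]) cube([4000, 100, 2800]);
translate([0, 100, 0]) cube([100, 3800, 2800]);
translate([3900, 100, 0]) cube([100, 3800, 2800]);
translate([2000, 100, 0]) cube([100, 1000, 2800]);
translate([2000, 2100, 0]) cube([100, 1800, 2800]);


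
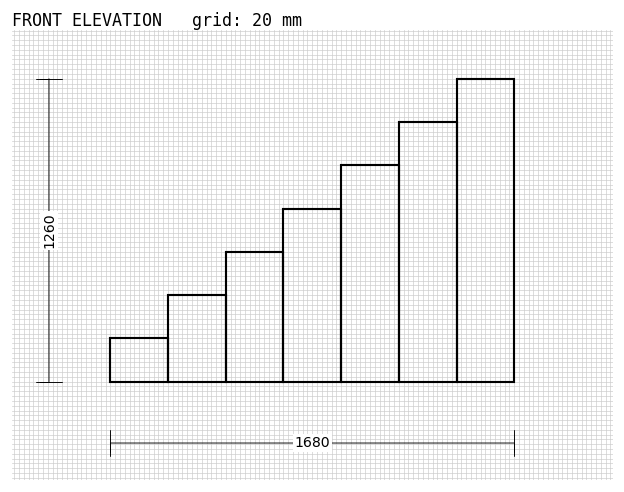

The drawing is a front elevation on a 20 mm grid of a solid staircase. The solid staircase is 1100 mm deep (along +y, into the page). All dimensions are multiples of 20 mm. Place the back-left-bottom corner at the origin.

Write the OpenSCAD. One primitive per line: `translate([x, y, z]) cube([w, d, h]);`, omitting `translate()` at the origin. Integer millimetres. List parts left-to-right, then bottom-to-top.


cube([240, 1100, 180]);
translate([240, 0, 0]) cube([240, 1100, 360]);
translate([480, 0, 0]) cube([240, 1100, 540]);
translate([720, 0, 0]) cube([240, 1100, 720]);
translate([960, 0, 0]) cube([240, 1100, 900]);
translate([1200, 0, 0]) cube([240, 1100, 1080]);
translate([1440, 0, 0]) cube([240, 1100, 1260]);


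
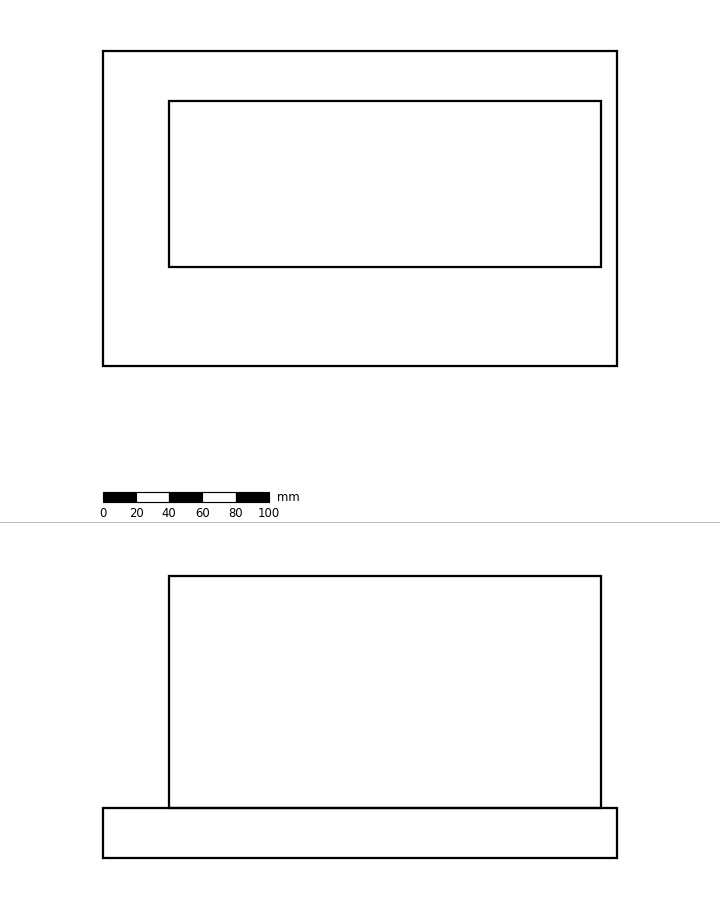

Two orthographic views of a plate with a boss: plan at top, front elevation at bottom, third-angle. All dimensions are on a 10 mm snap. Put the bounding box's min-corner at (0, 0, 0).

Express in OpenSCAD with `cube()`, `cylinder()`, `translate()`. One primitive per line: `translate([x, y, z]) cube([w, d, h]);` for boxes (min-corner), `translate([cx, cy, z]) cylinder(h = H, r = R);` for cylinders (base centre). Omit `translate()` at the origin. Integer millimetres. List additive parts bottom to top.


cube([310, 190, 30]);
translate([40, 60, 30]) cube([260, 100, 140]);
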